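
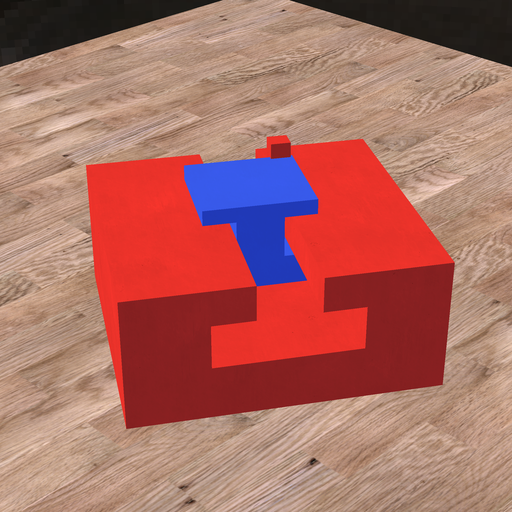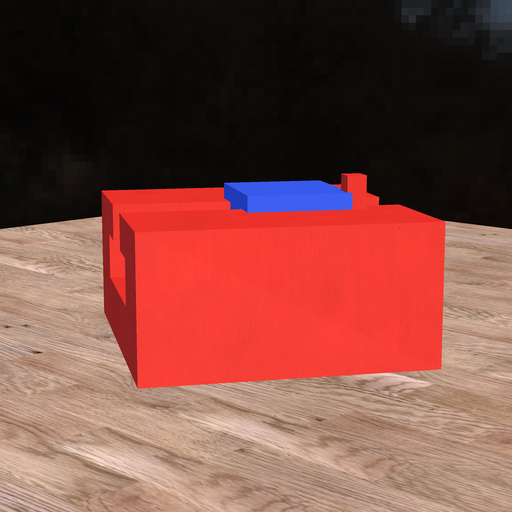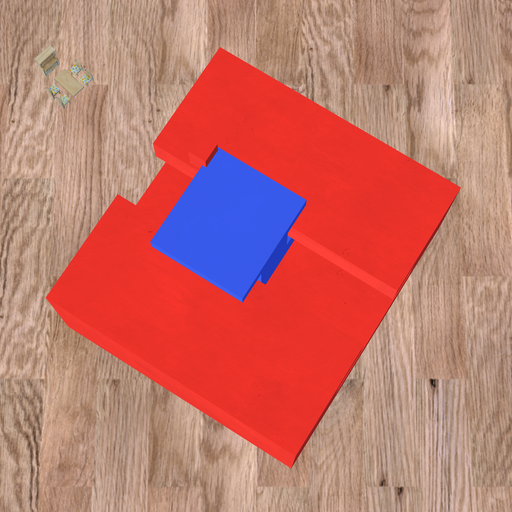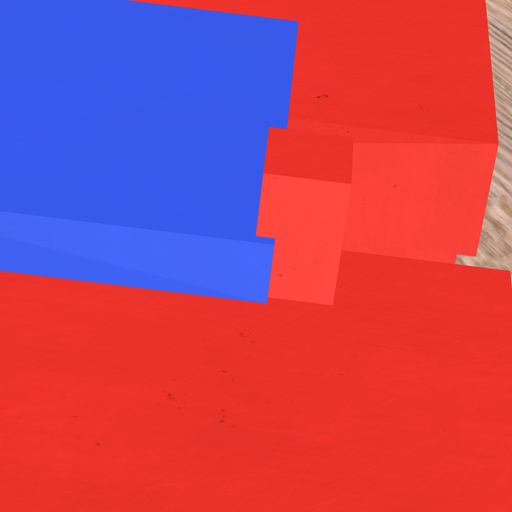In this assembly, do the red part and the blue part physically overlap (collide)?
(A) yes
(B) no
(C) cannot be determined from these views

(A) yes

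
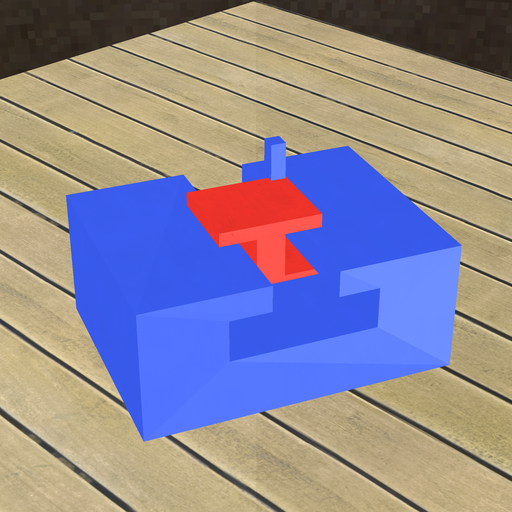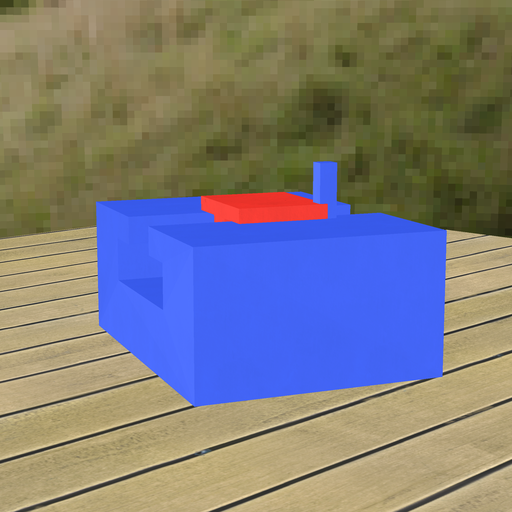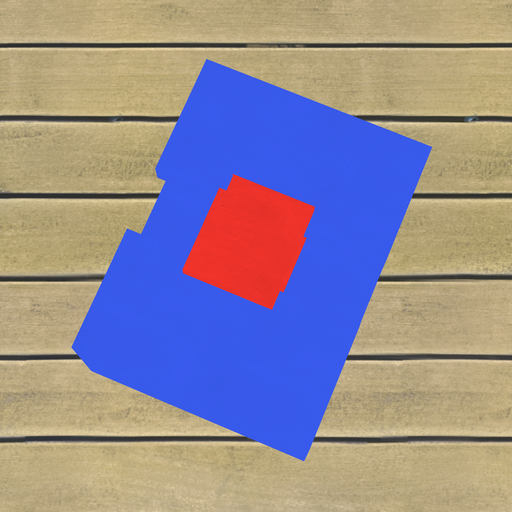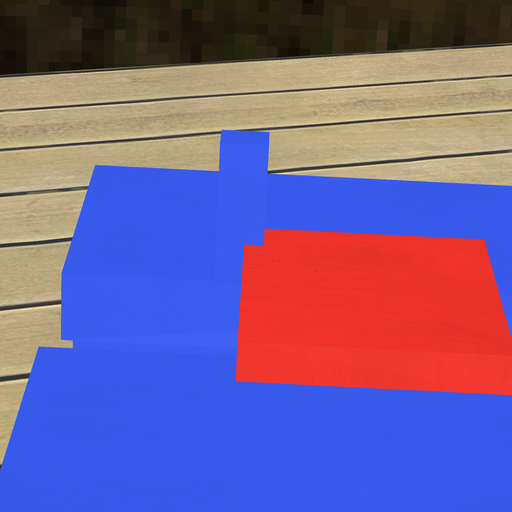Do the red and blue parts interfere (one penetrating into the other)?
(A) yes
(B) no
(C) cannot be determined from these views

(A) yes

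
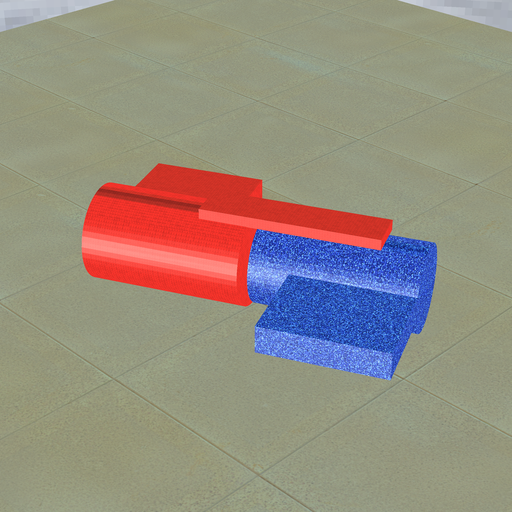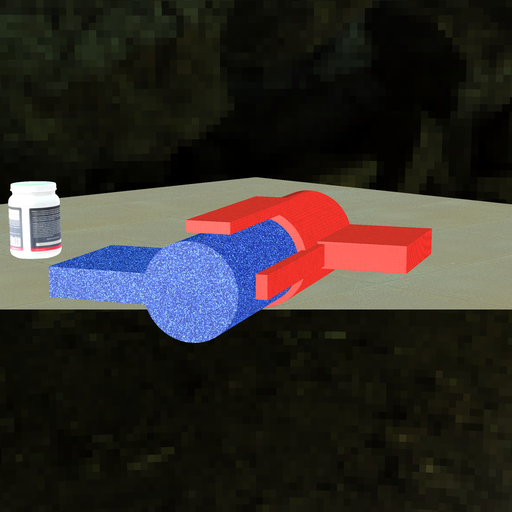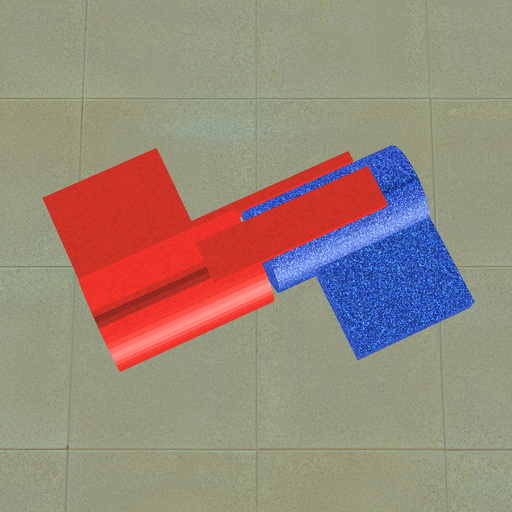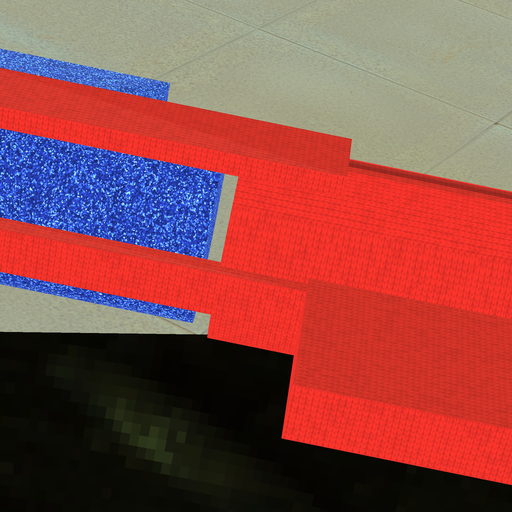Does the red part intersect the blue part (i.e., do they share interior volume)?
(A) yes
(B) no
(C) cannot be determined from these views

(B) no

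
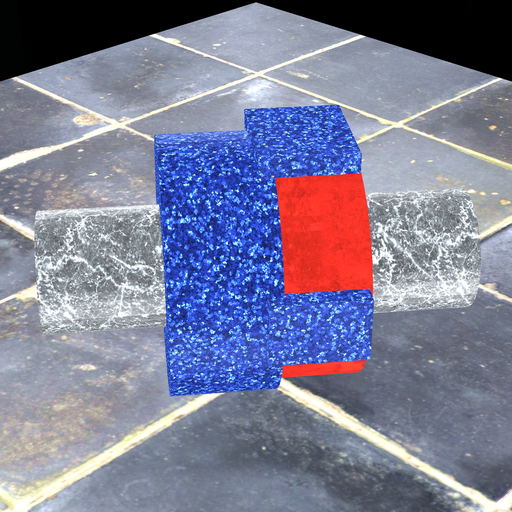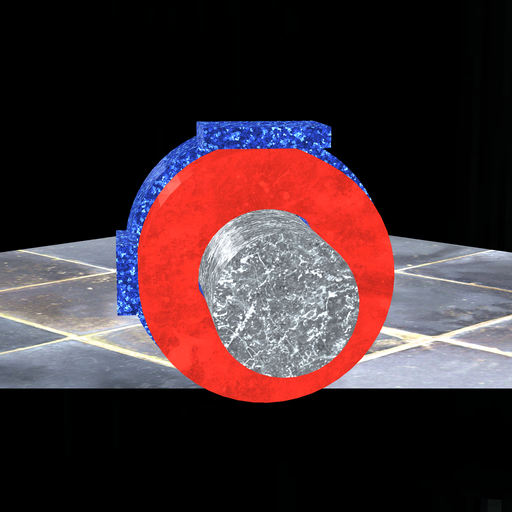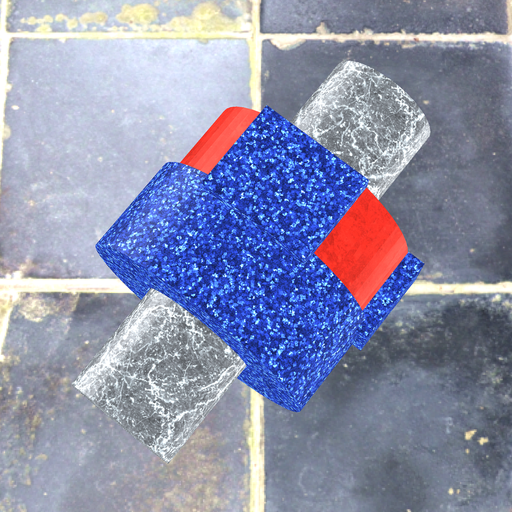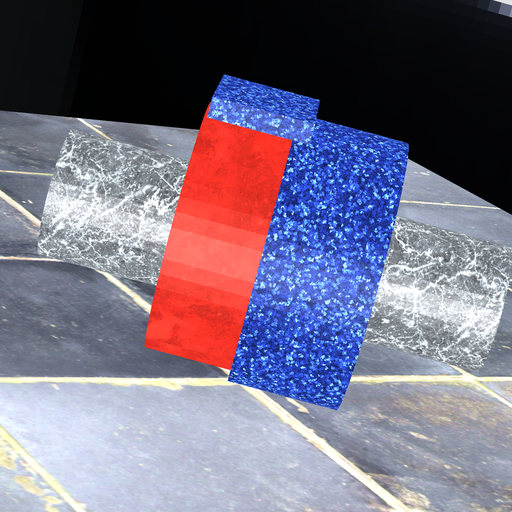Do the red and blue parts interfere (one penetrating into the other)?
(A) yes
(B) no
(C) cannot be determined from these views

(A) yes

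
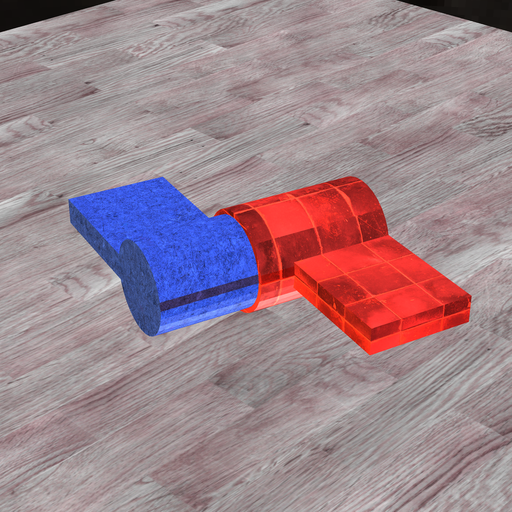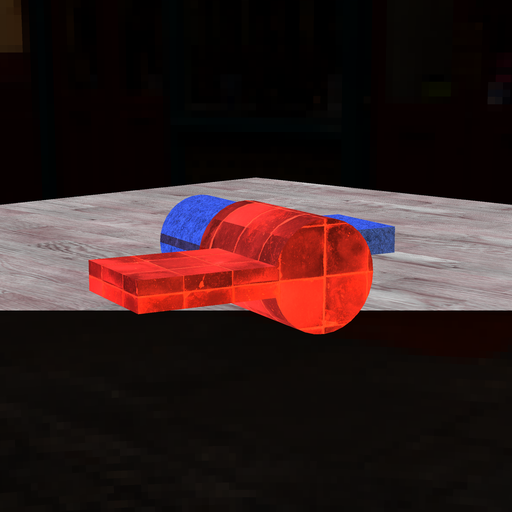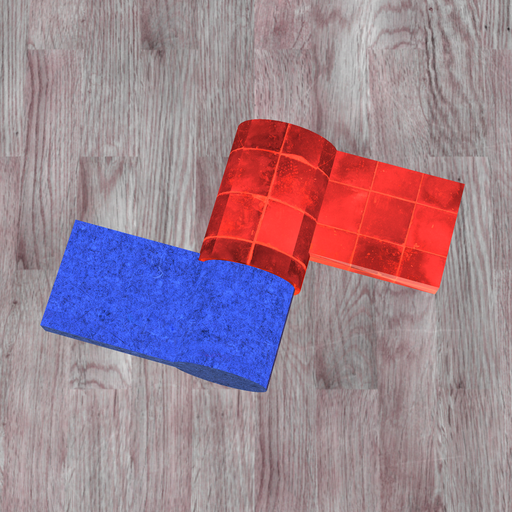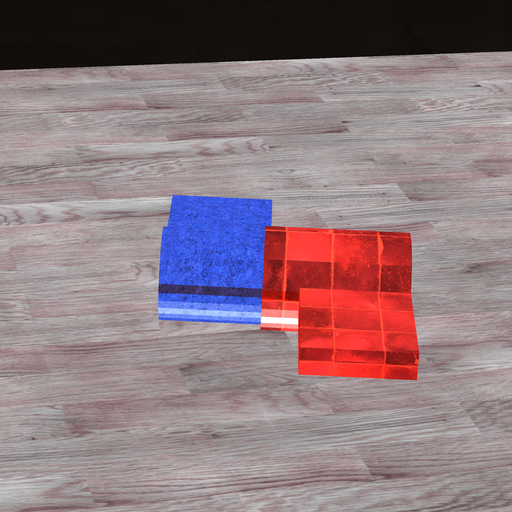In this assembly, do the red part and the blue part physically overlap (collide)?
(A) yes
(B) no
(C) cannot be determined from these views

(A) yes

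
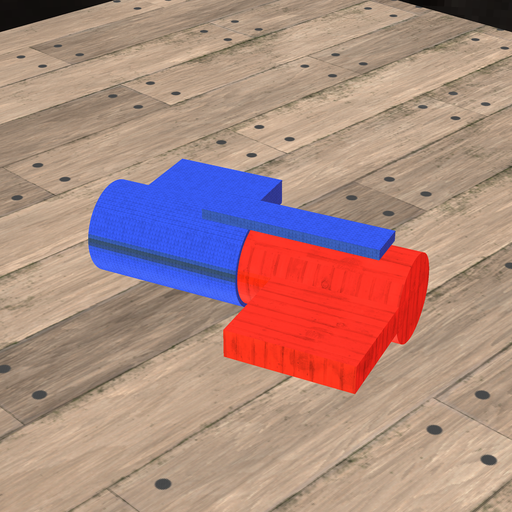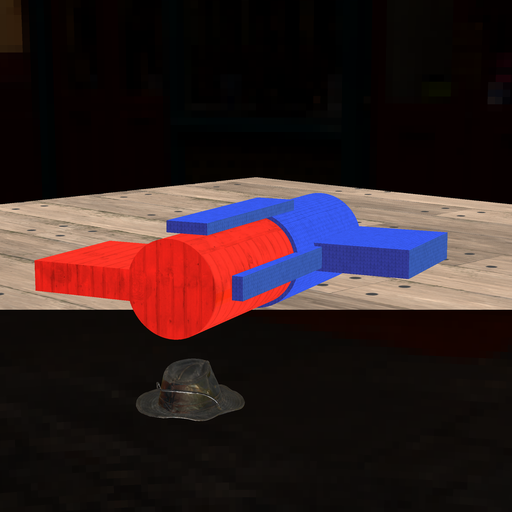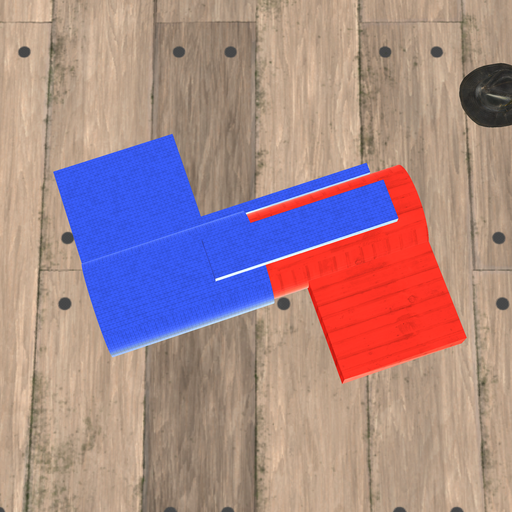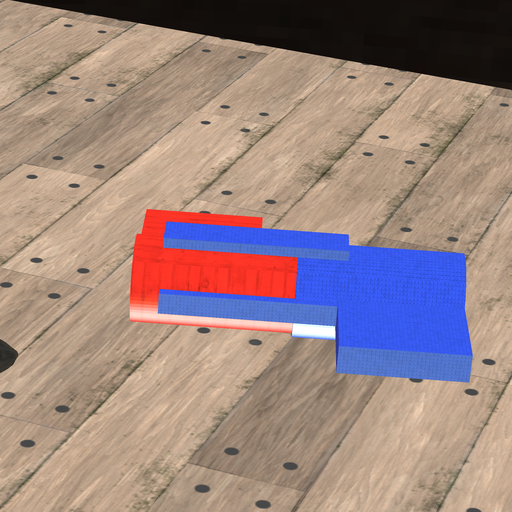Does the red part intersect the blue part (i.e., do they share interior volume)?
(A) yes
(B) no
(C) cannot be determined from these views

(A) yes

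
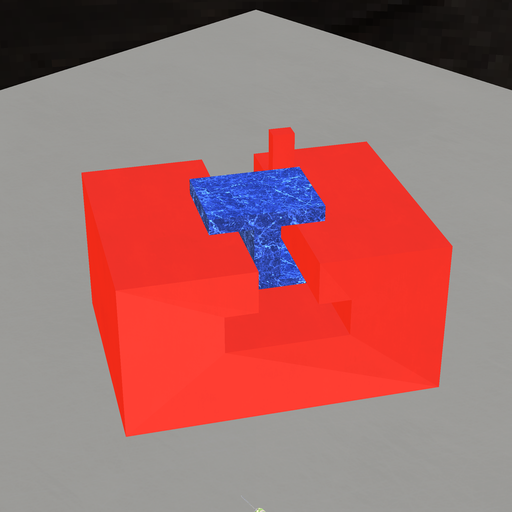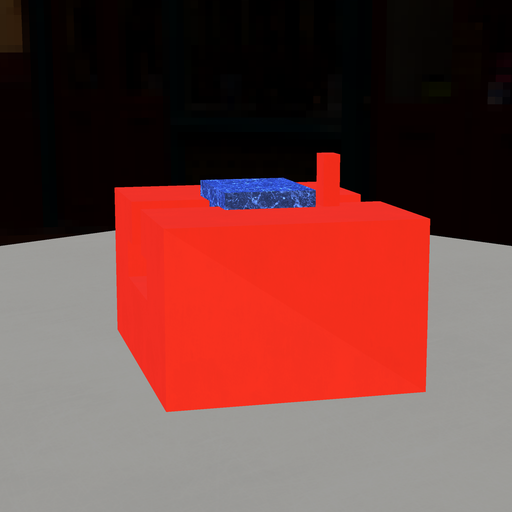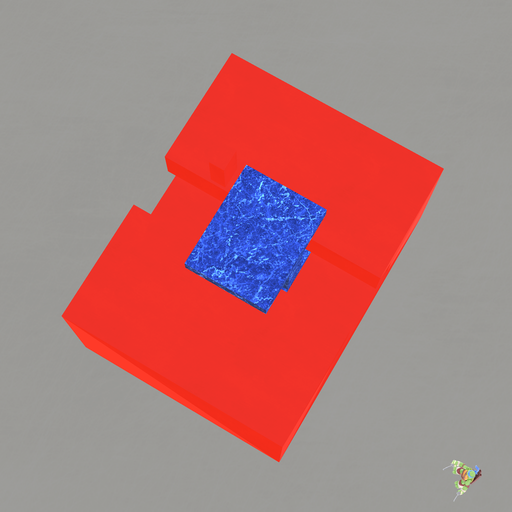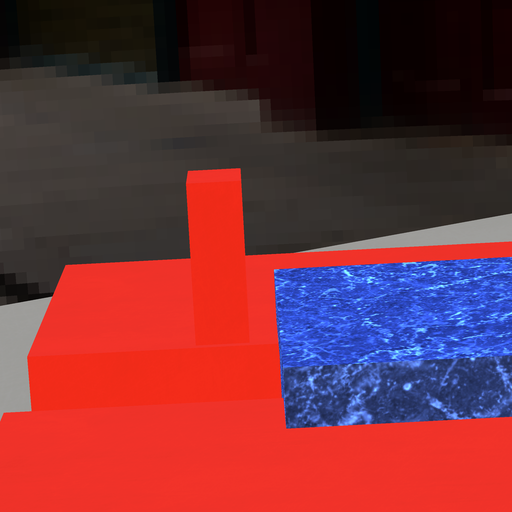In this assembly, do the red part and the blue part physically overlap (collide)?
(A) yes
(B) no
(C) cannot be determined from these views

(B) no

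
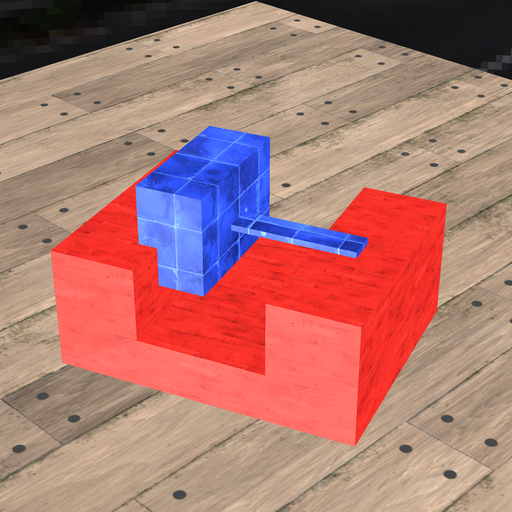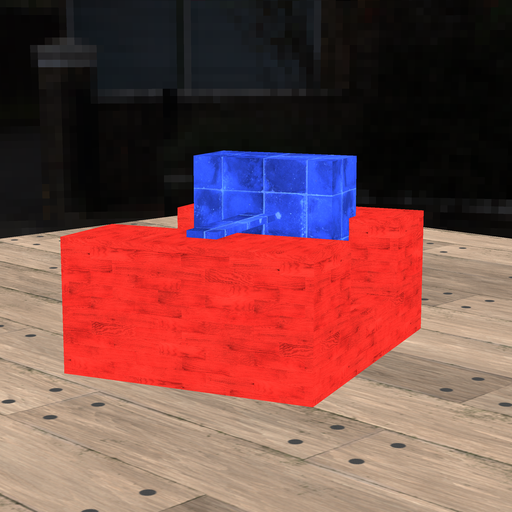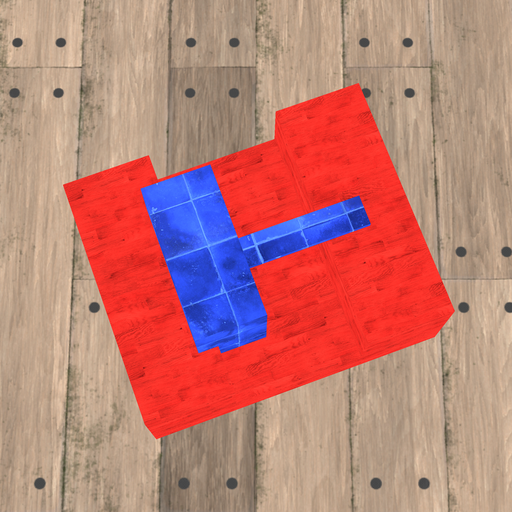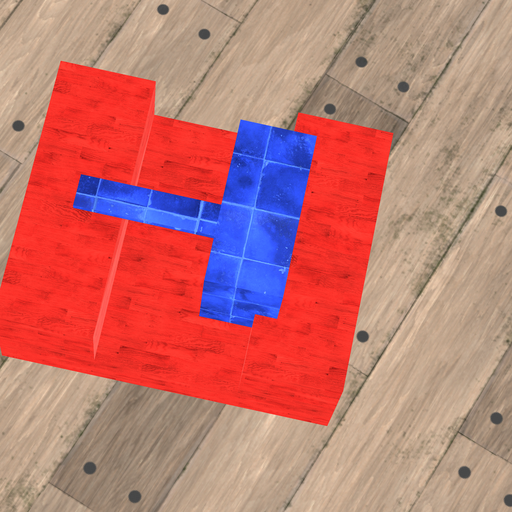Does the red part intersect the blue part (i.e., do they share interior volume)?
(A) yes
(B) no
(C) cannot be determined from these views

(A) yes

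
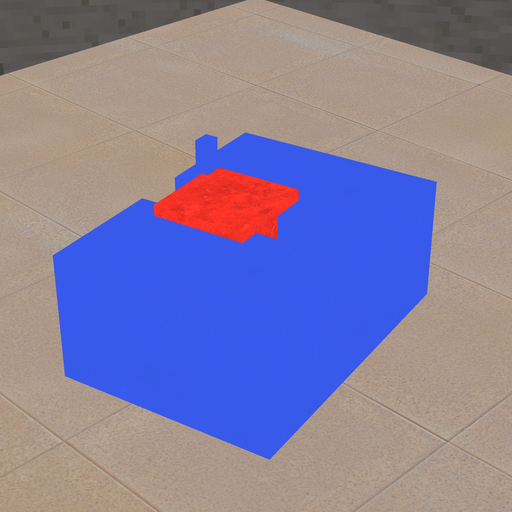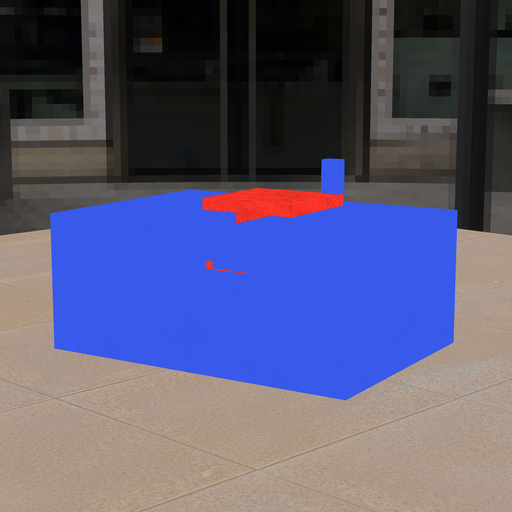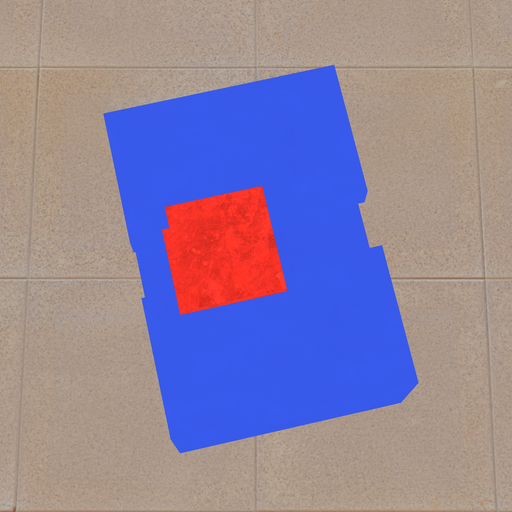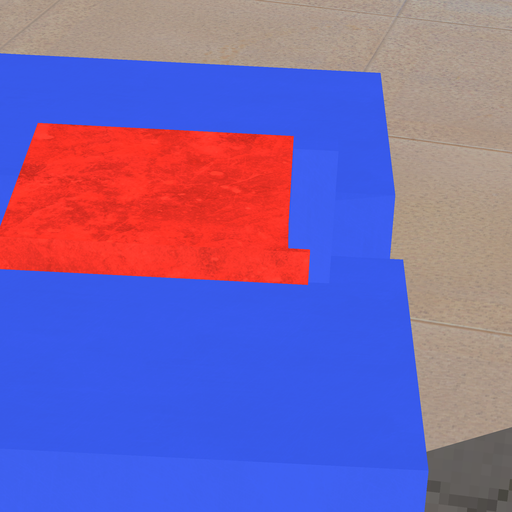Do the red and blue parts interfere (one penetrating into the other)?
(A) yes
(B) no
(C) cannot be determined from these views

(A) yes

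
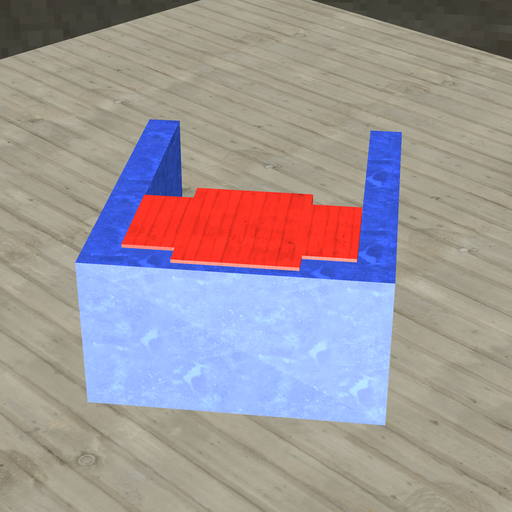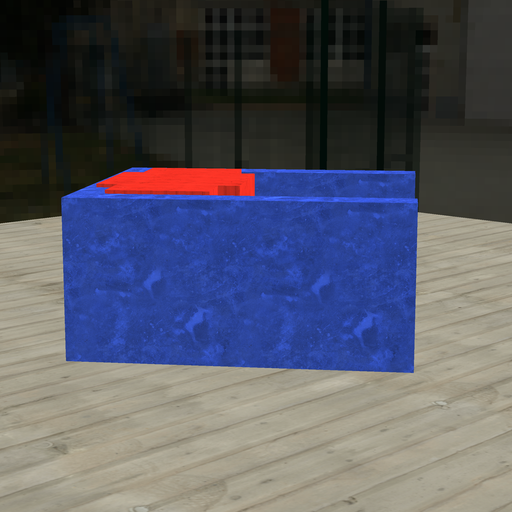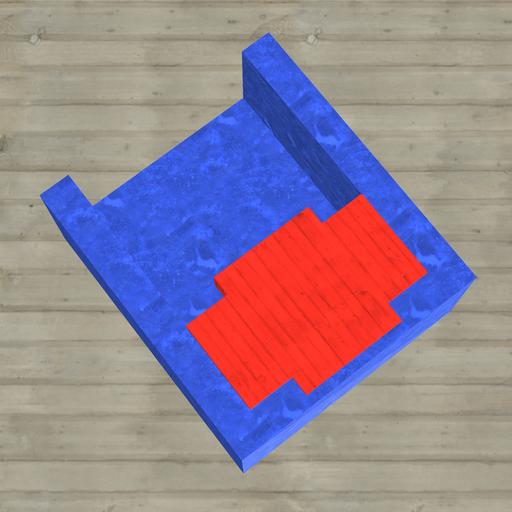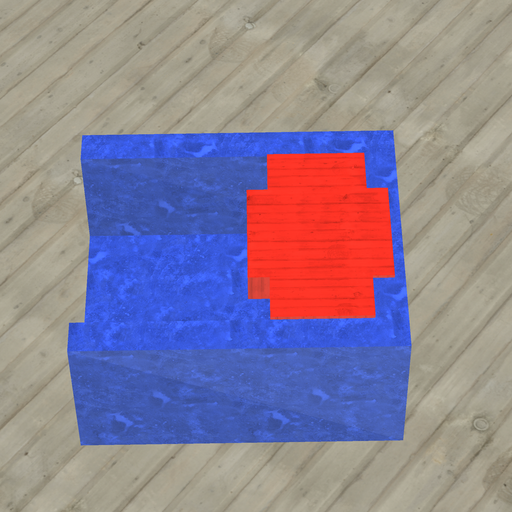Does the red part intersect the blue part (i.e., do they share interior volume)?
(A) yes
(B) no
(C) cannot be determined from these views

(A) yes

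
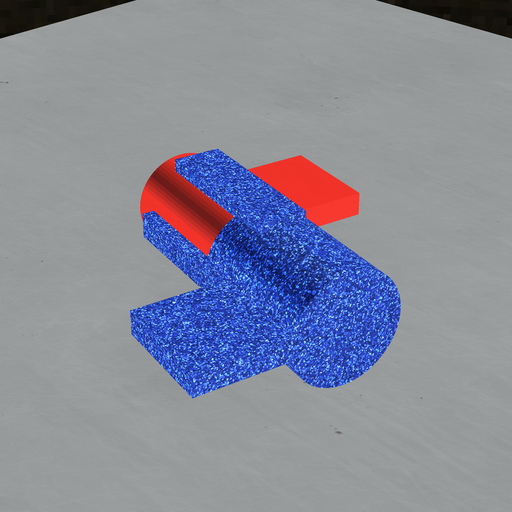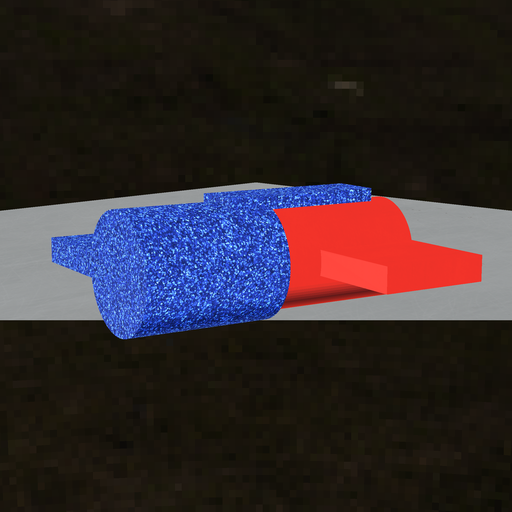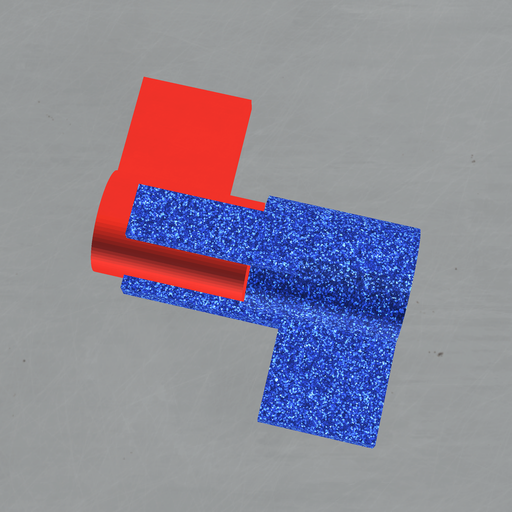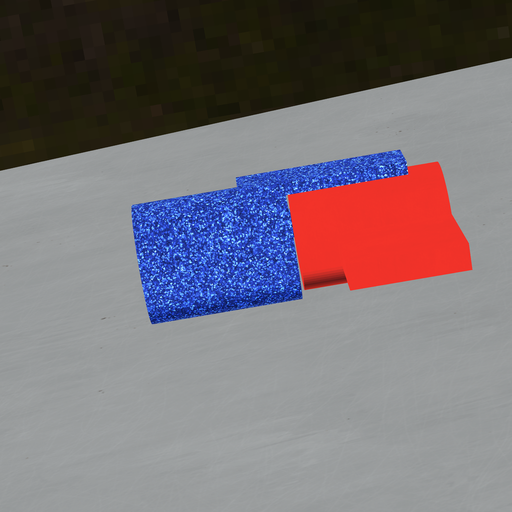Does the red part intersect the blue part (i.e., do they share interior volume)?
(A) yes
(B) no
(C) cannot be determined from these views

(B) no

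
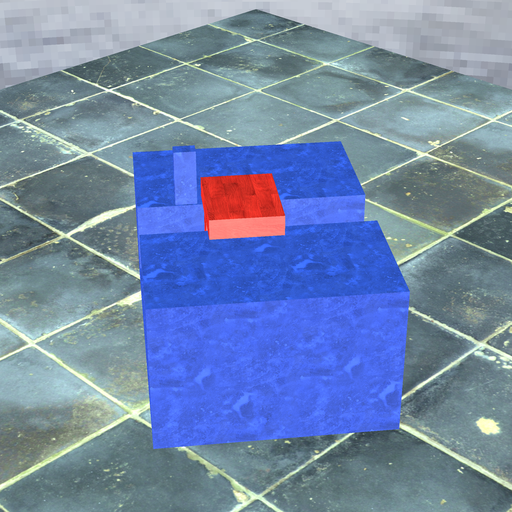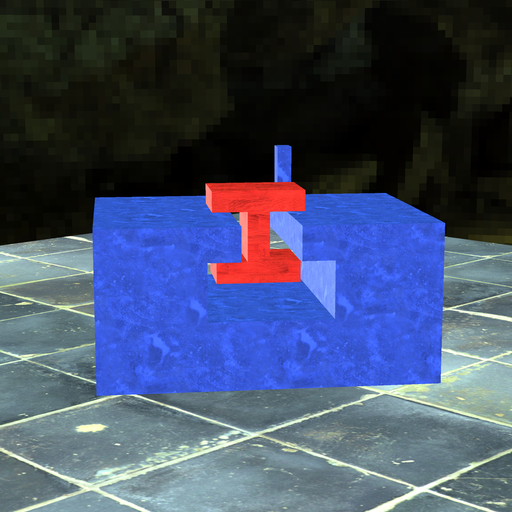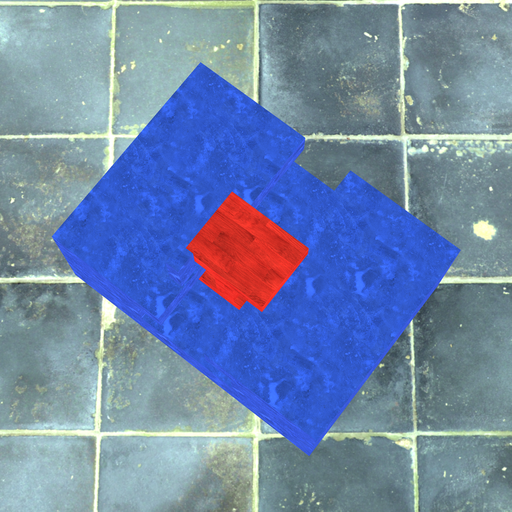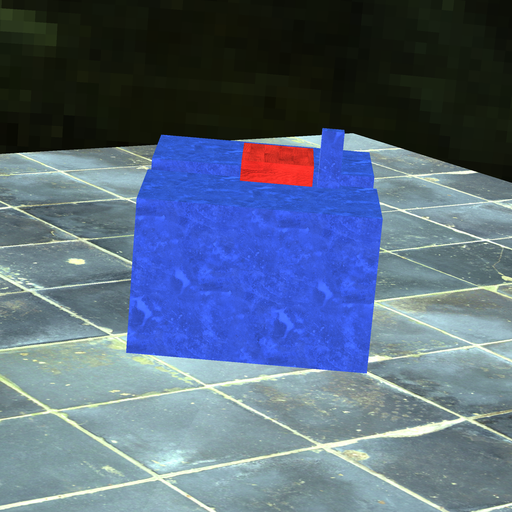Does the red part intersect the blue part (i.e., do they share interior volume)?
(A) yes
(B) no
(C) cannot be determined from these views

(B) no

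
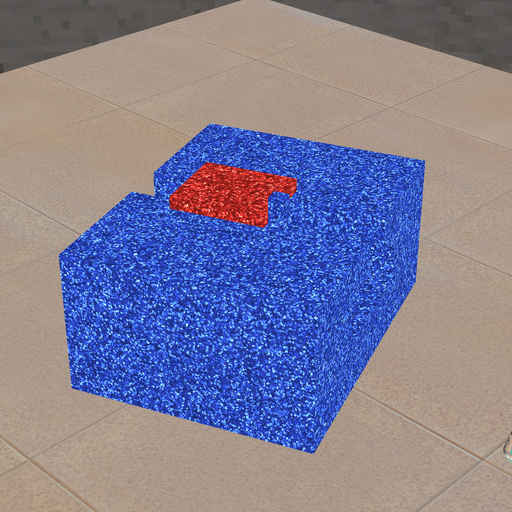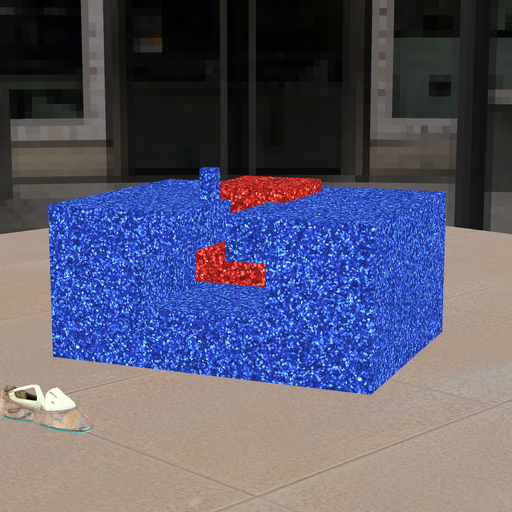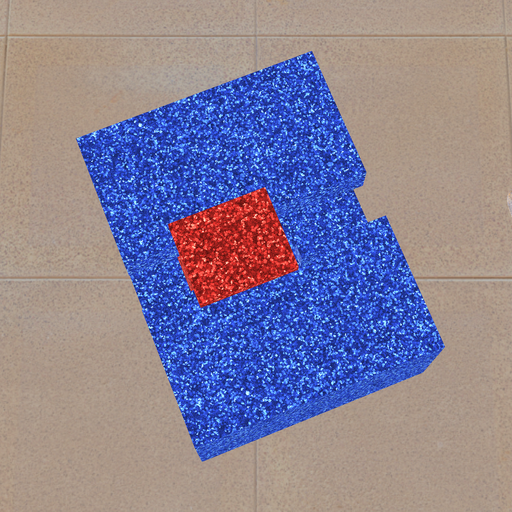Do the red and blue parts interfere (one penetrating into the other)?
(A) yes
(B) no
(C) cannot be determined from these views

(B) no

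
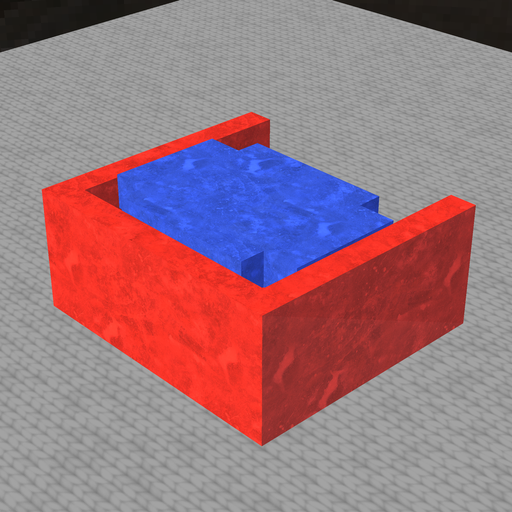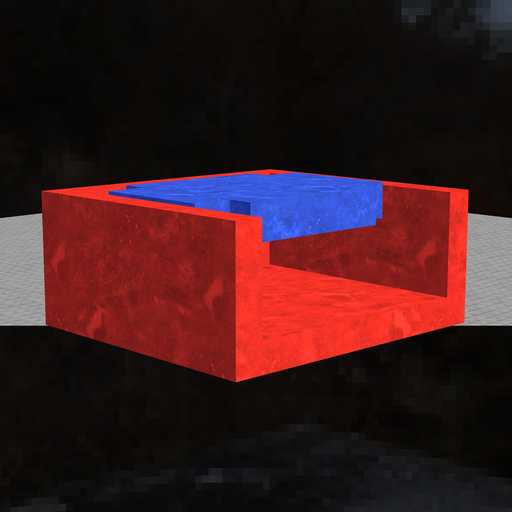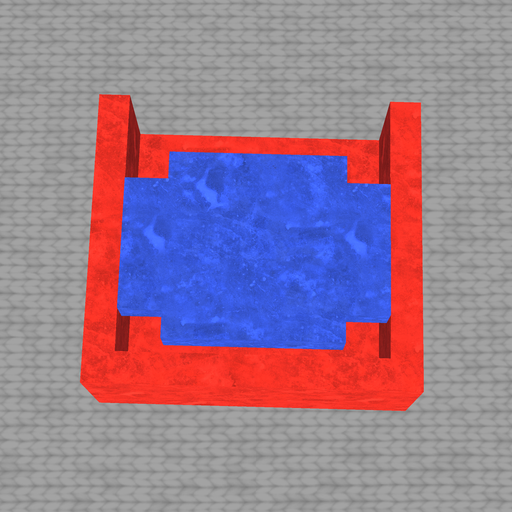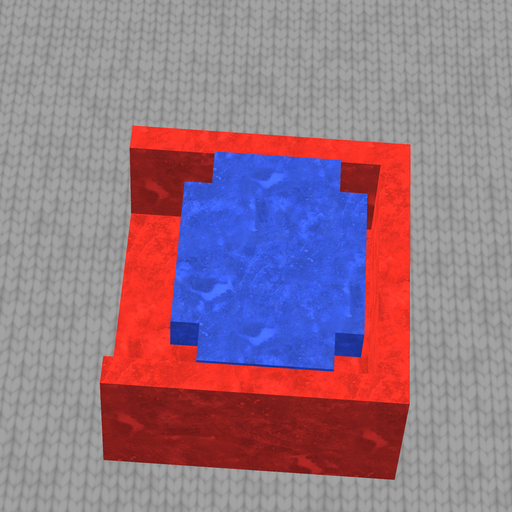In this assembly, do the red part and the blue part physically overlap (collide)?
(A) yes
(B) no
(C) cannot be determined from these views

(B) no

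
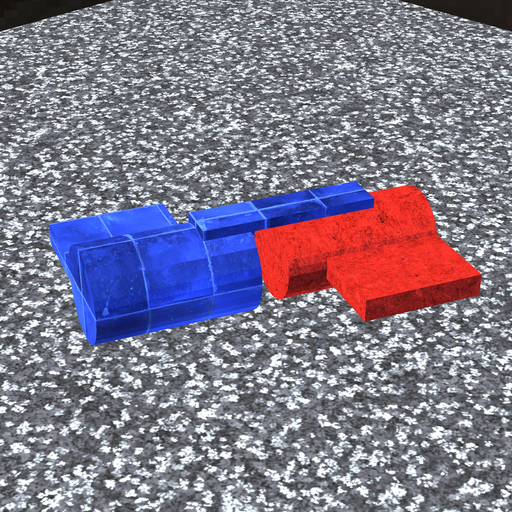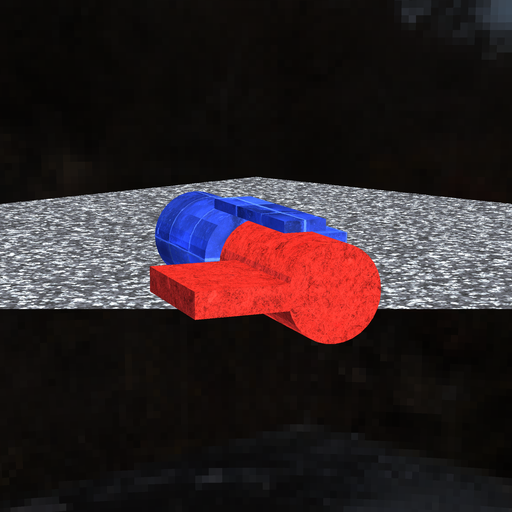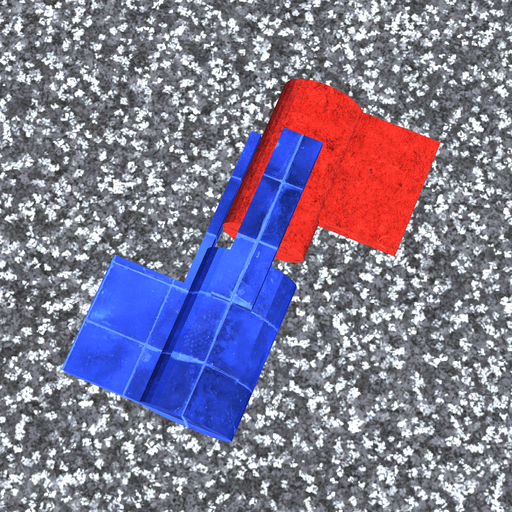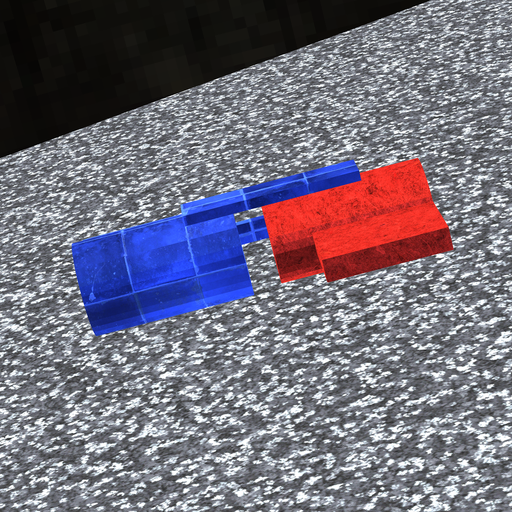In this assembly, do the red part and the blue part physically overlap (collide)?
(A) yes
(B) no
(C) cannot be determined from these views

(B) no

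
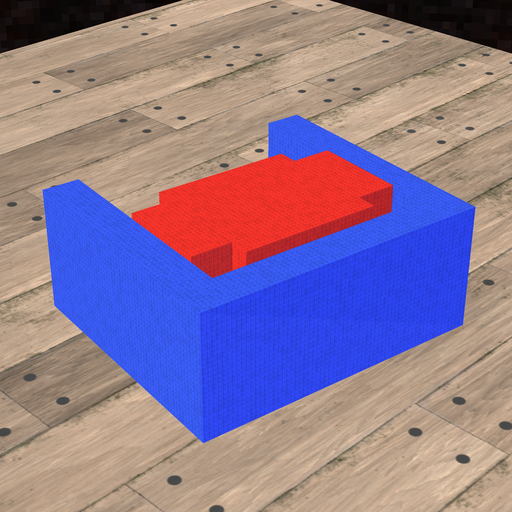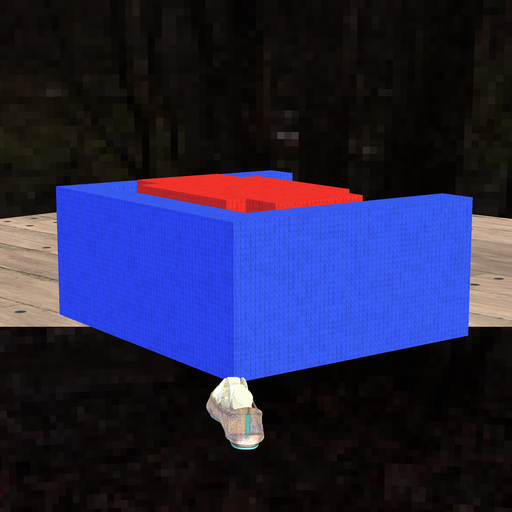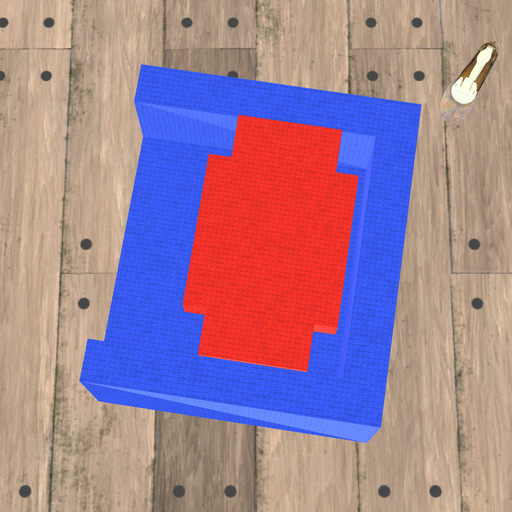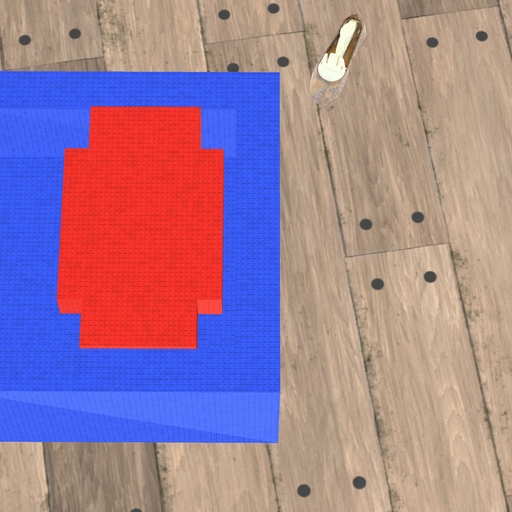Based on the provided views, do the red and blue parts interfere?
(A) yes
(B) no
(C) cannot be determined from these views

(B) no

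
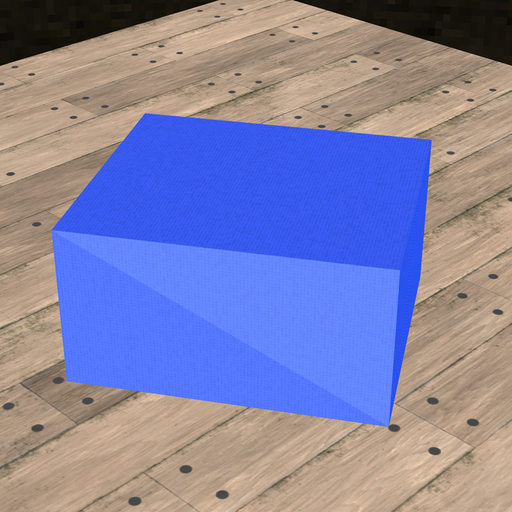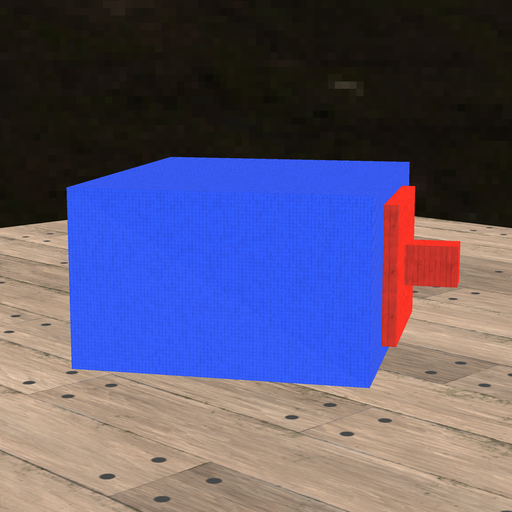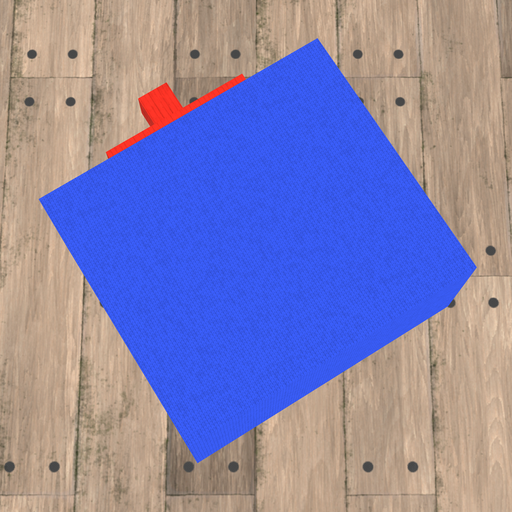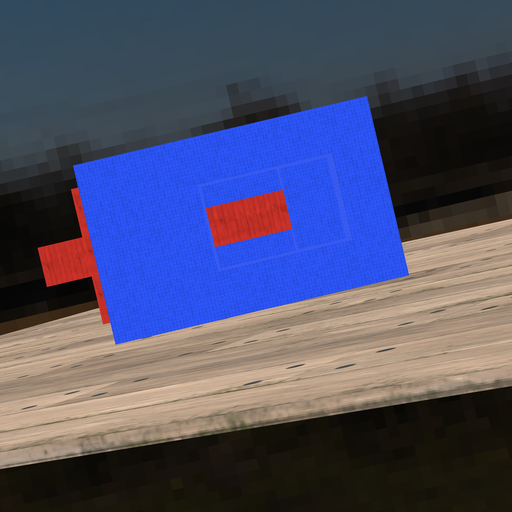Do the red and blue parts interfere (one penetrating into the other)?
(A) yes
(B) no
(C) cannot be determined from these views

(A) yes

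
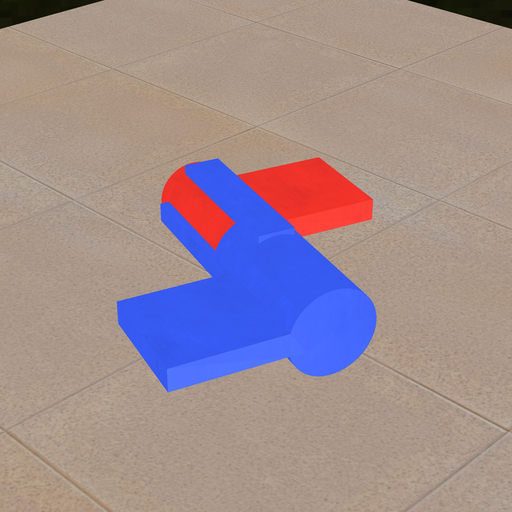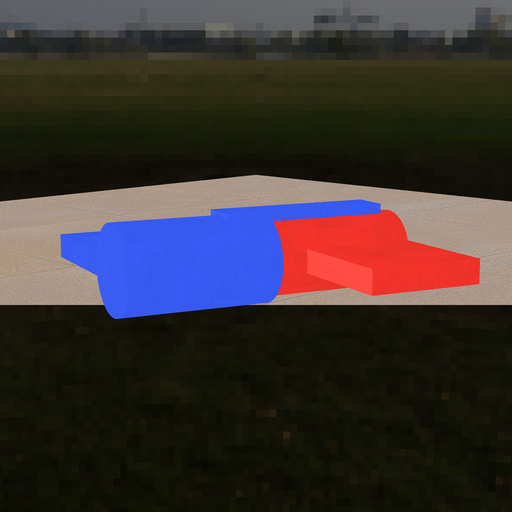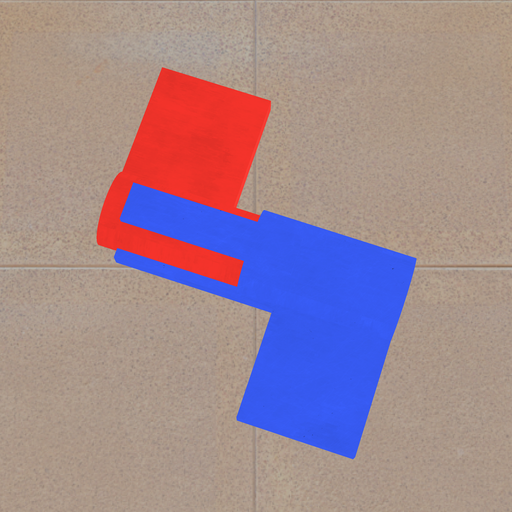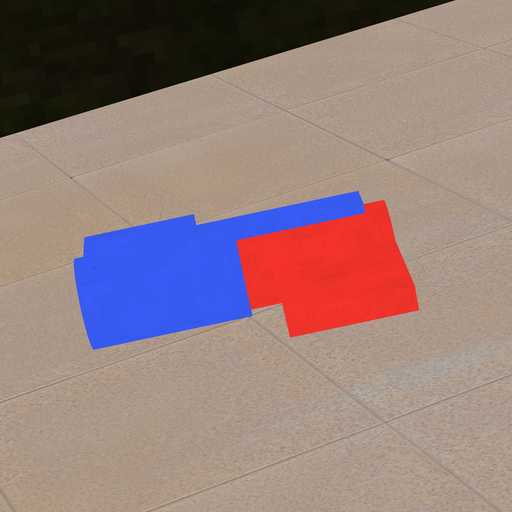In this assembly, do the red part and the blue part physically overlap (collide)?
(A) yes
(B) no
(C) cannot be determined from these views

(A) yes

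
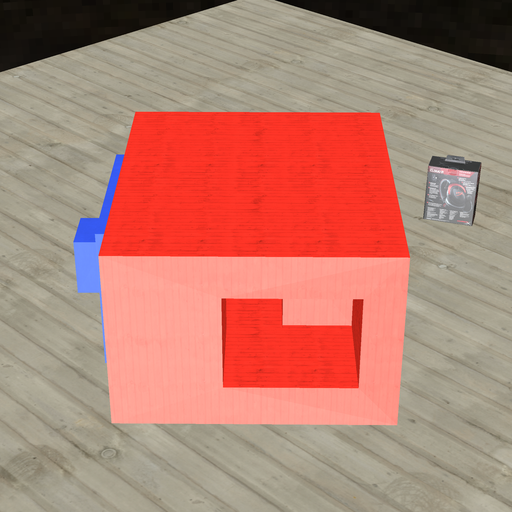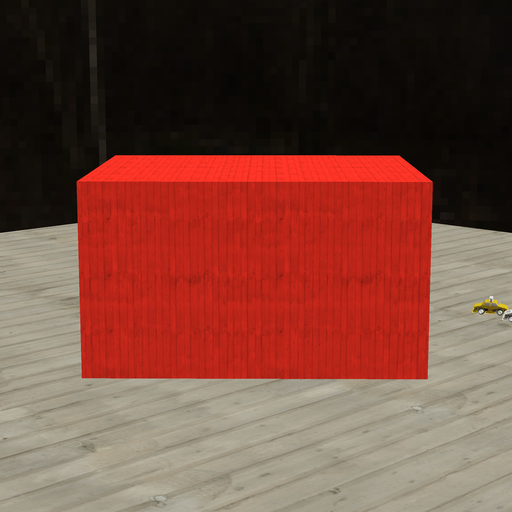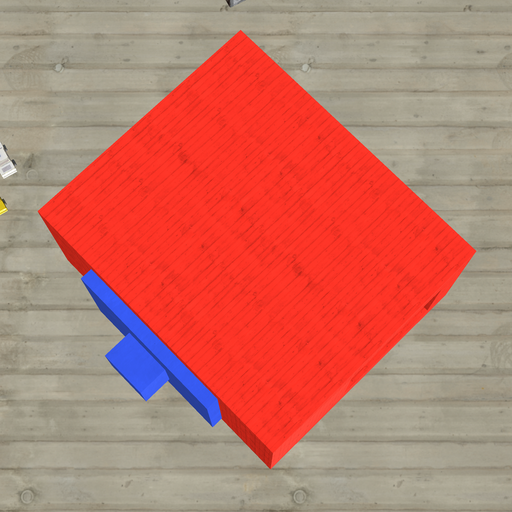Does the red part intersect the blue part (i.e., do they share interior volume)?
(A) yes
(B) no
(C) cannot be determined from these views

(C) cannot be determined from these views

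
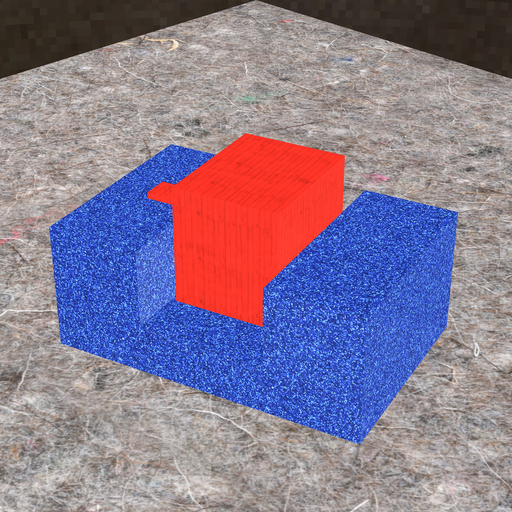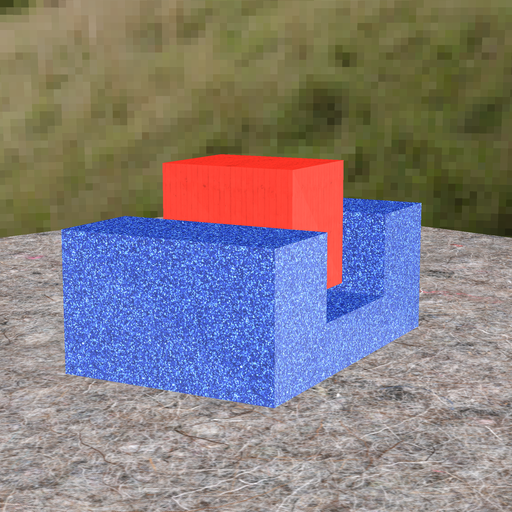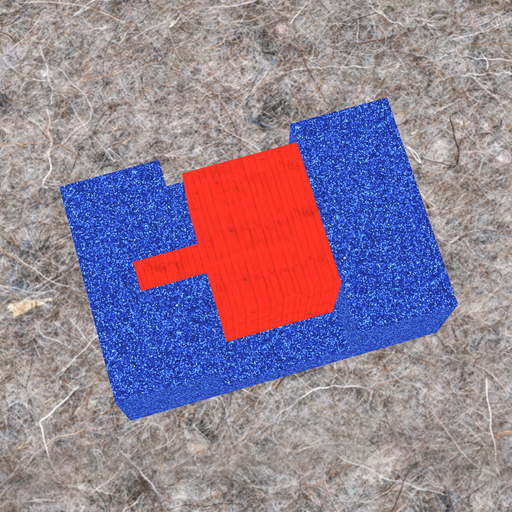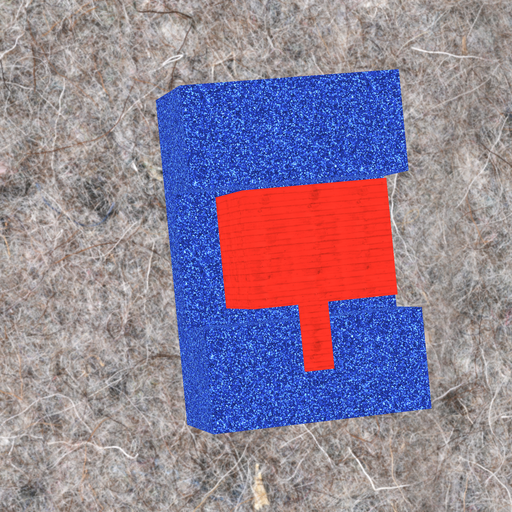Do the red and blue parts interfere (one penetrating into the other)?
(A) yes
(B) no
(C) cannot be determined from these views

(B) no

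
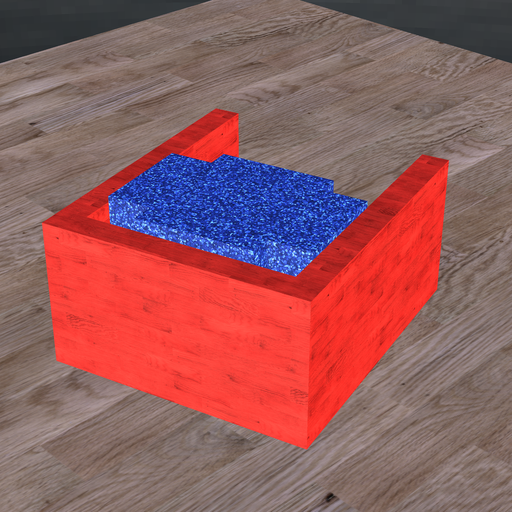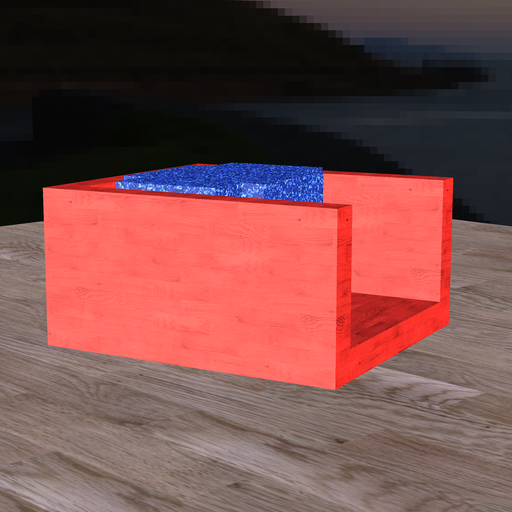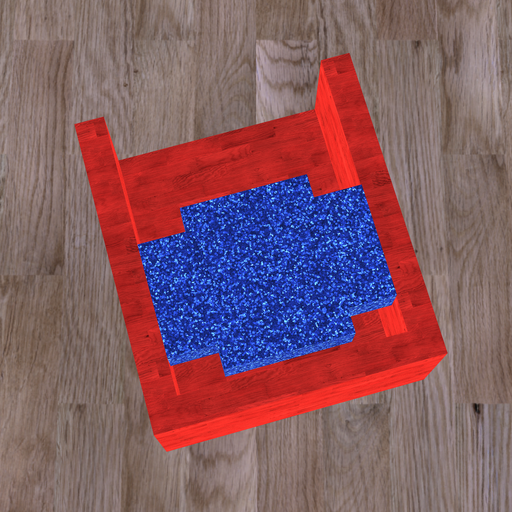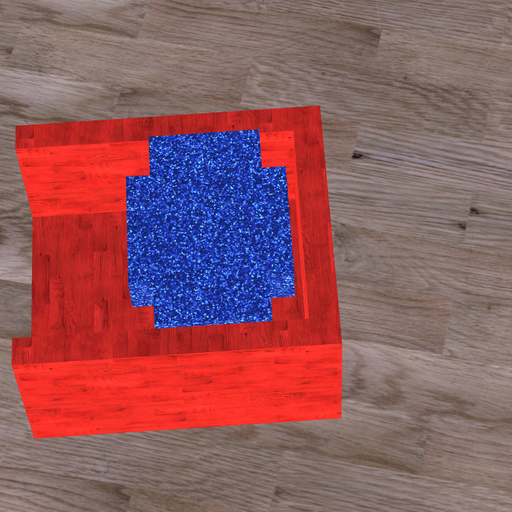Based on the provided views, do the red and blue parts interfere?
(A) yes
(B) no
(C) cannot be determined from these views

(B) no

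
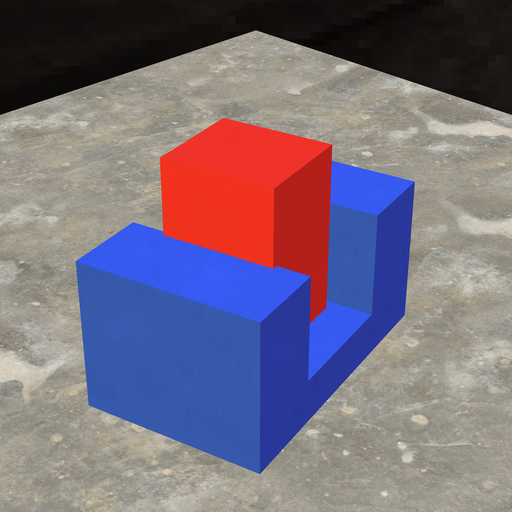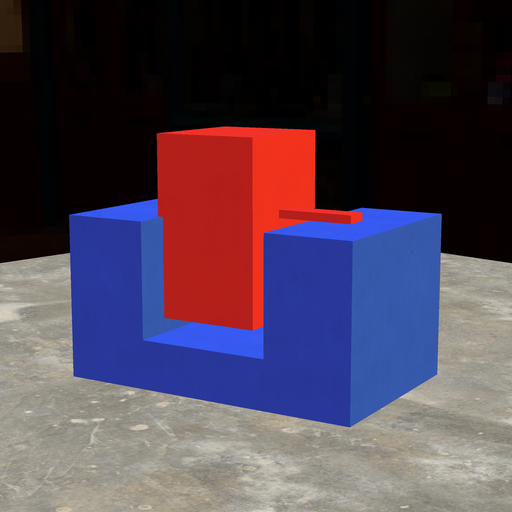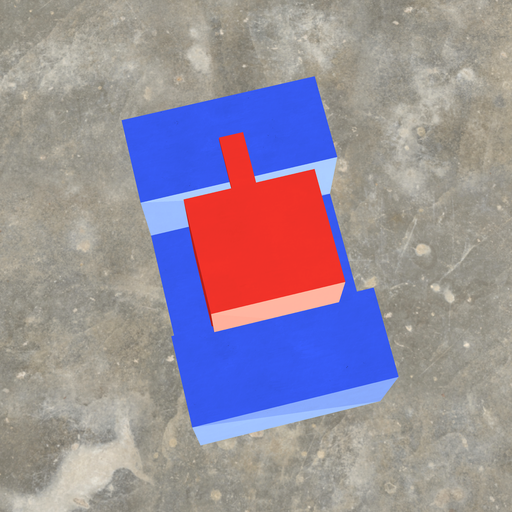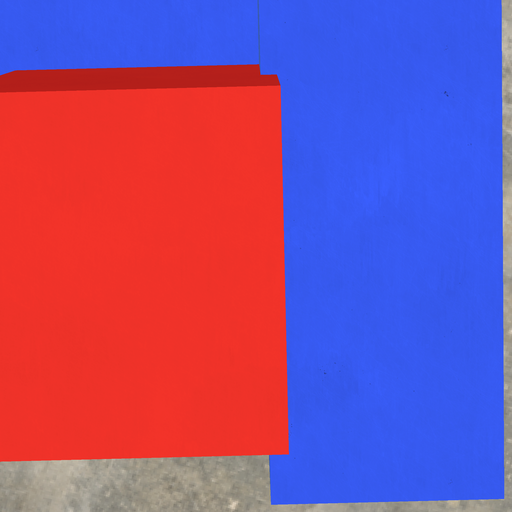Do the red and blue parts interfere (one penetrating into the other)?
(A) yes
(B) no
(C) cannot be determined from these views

(A) yes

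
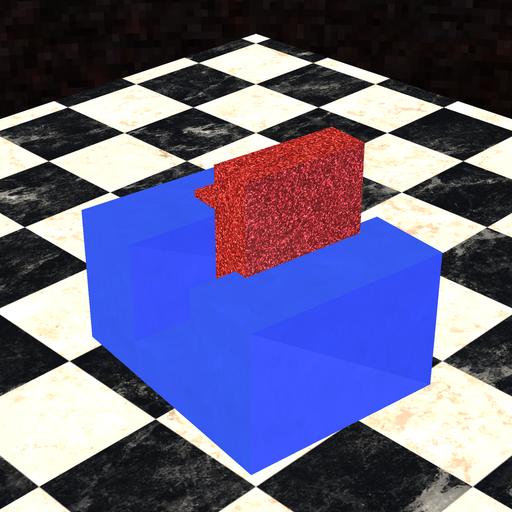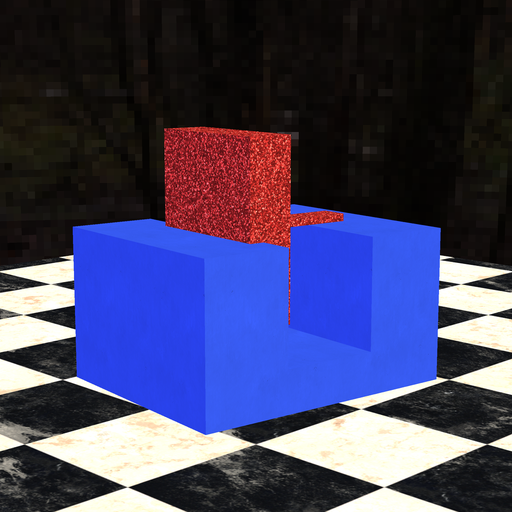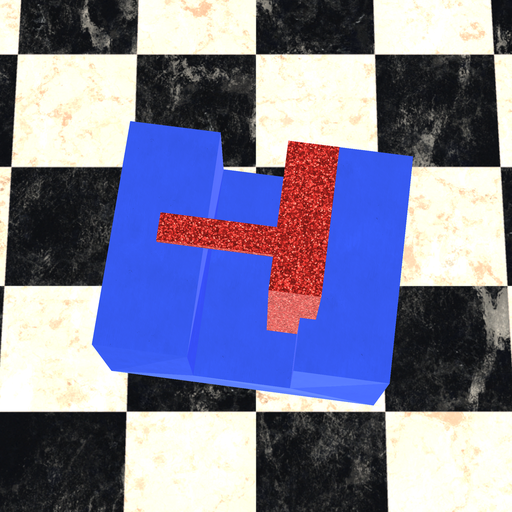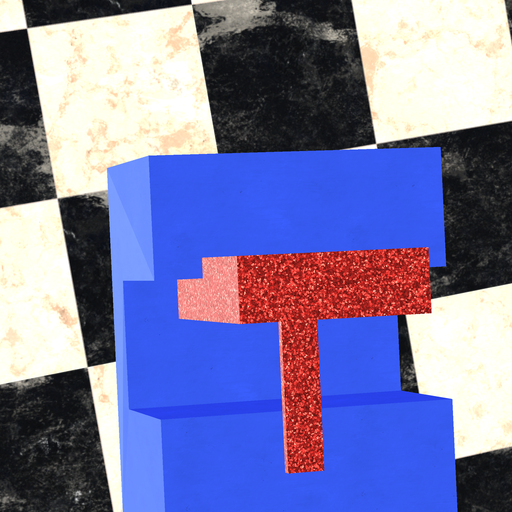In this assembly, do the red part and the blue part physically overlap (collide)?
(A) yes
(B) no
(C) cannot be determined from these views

(A) yes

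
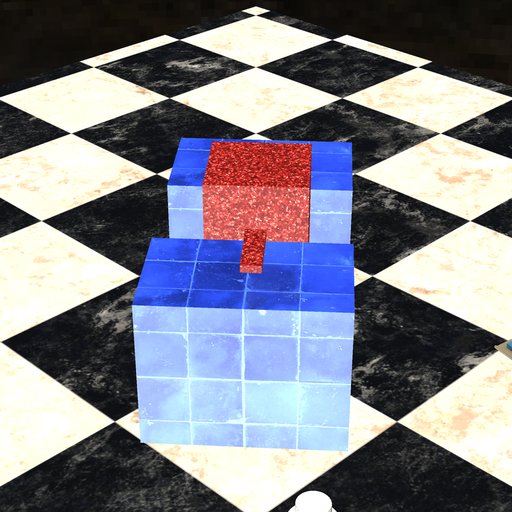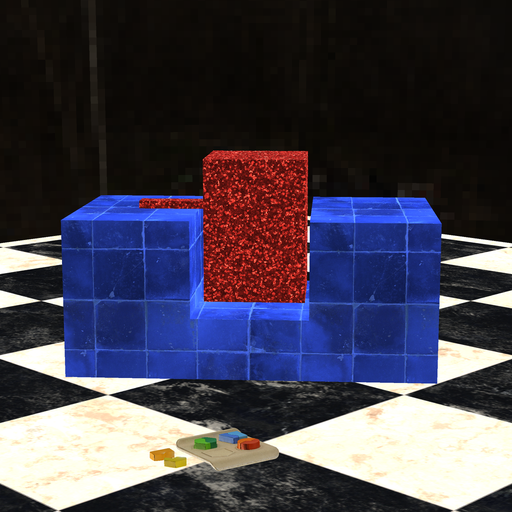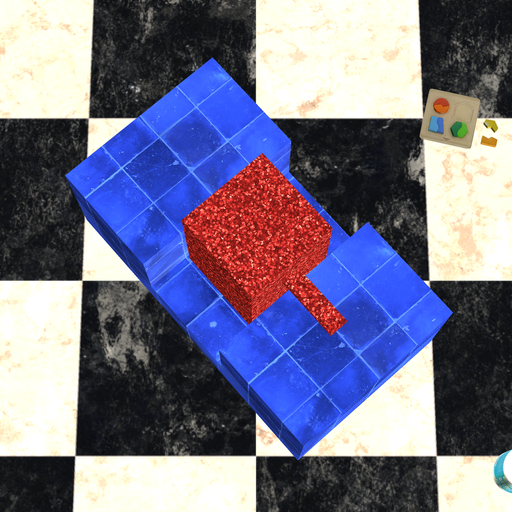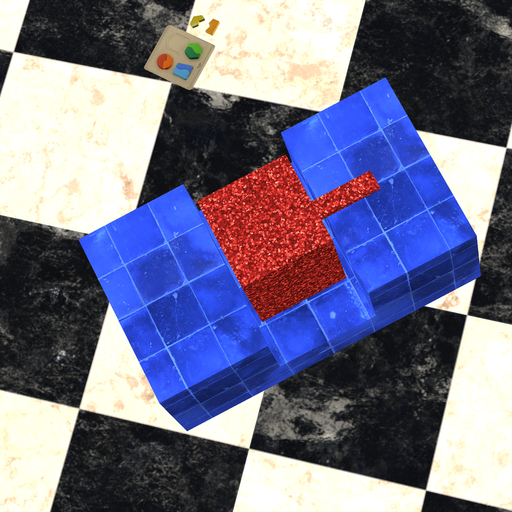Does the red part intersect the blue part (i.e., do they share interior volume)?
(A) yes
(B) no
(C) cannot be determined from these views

(B) no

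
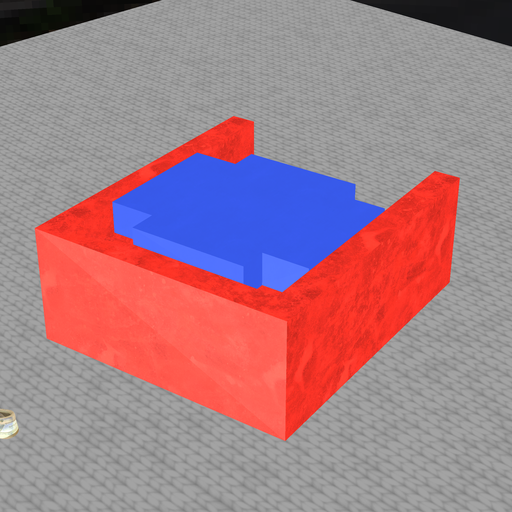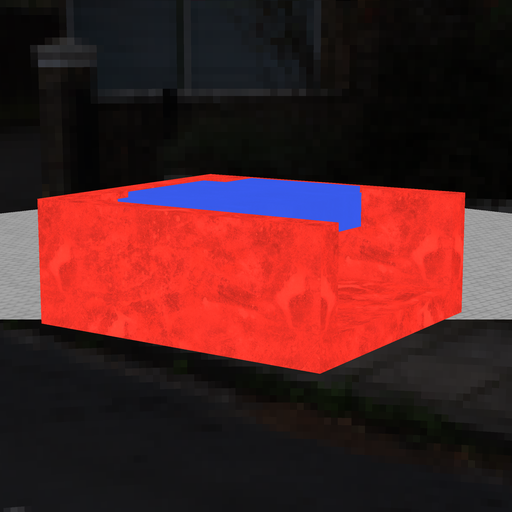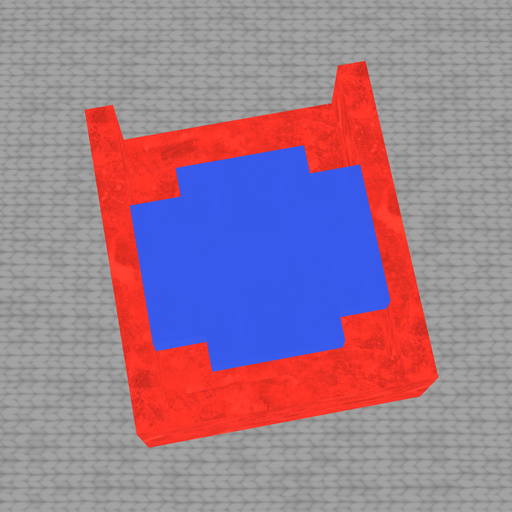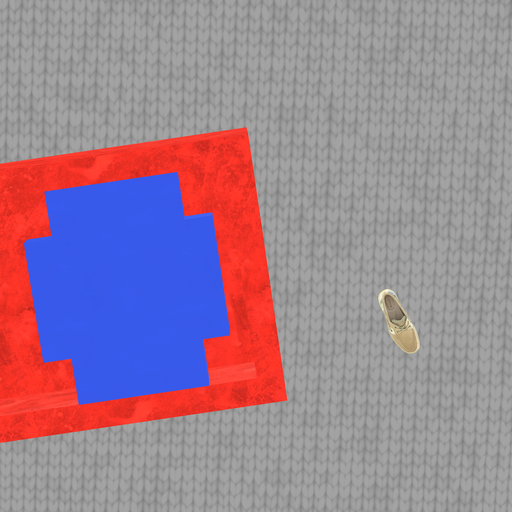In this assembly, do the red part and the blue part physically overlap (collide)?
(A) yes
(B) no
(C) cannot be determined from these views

(B) no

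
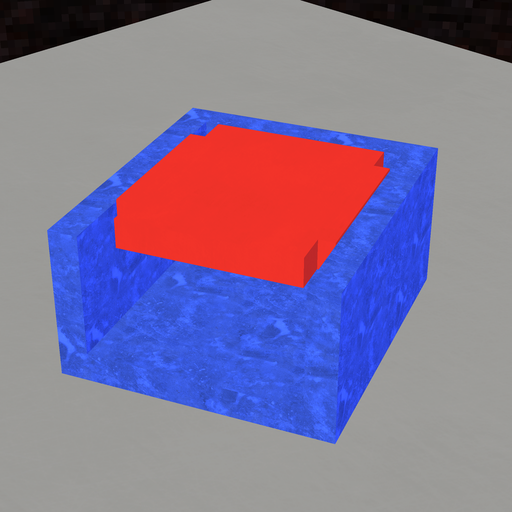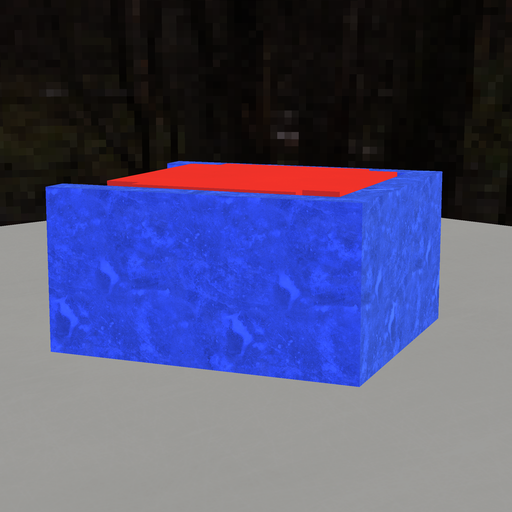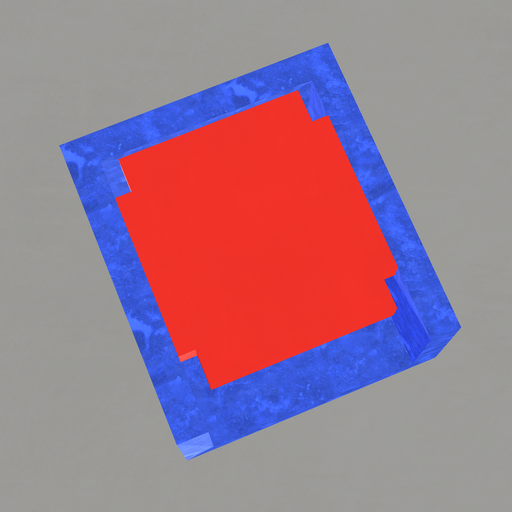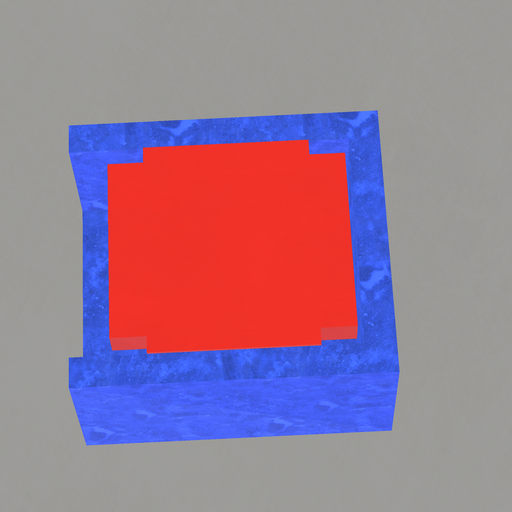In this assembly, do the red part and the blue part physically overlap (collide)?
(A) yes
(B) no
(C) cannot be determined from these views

(B) no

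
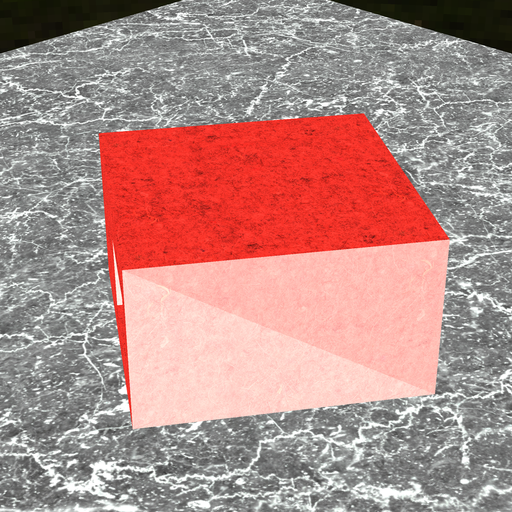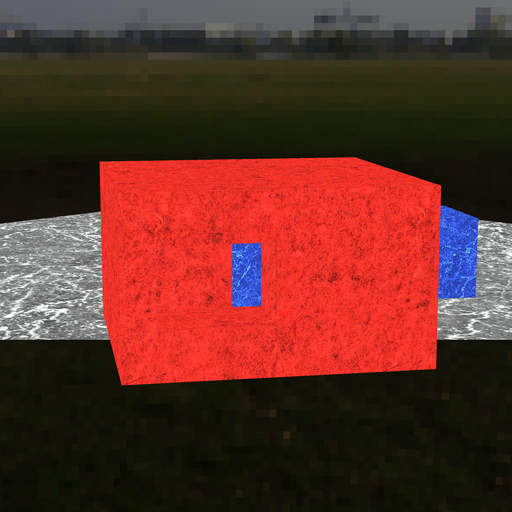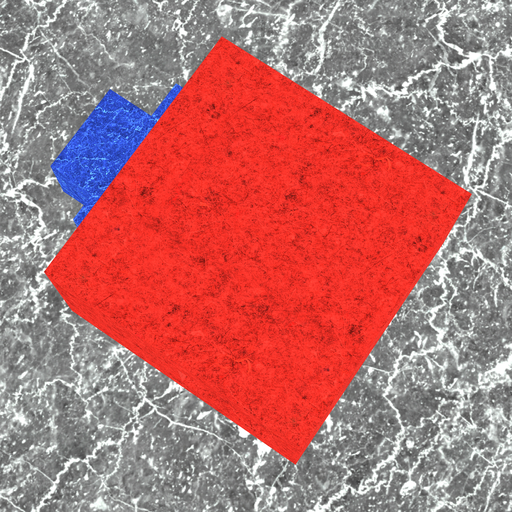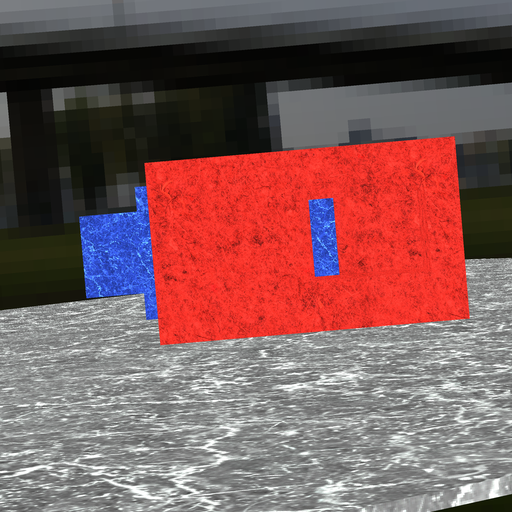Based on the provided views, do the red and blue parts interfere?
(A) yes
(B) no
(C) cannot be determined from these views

(A) yes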